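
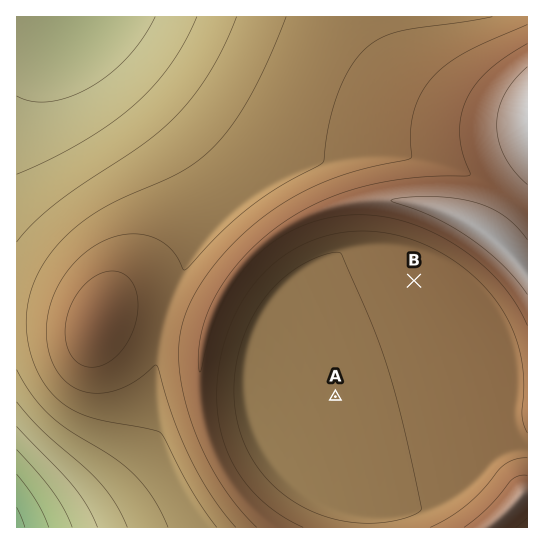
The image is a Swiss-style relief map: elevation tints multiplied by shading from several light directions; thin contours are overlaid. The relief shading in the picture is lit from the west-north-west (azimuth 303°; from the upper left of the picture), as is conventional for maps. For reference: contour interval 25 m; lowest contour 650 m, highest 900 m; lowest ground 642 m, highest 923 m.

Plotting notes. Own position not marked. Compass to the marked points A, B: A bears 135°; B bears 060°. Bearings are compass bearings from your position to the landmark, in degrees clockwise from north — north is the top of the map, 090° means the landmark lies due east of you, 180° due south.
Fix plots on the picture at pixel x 291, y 352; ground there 815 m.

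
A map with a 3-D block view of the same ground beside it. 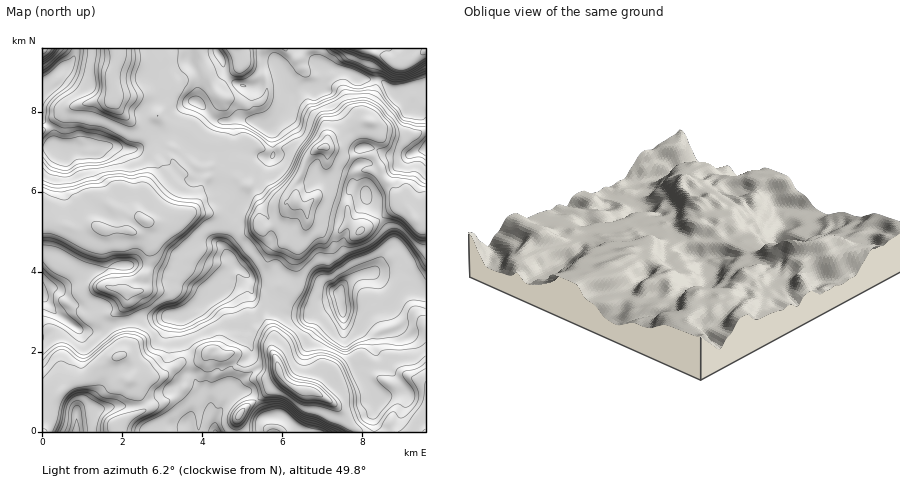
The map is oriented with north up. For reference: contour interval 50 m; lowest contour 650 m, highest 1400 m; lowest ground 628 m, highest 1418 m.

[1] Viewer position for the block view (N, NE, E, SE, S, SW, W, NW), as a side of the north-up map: SW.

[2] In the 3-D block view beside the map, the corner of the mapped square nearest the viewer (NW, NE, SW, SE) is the SW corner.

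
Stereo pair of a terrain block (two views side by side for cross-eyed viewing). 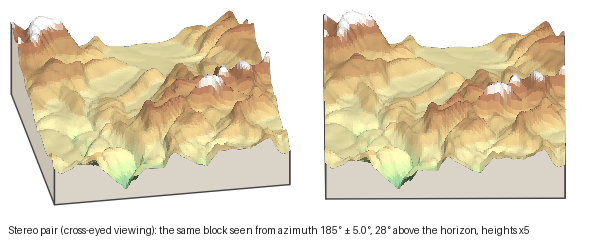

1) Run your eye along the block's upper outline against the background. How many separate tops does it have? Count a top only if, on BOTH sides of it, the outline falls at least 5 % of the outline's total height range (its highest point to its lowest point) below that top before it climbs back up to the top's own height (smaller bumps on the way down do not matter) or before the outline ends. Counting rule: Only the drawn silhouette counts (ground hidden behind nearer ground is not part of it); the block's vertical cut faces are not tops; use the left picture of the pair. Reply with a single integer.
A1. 4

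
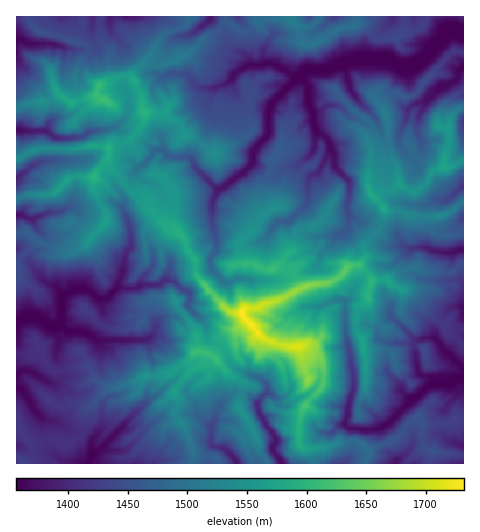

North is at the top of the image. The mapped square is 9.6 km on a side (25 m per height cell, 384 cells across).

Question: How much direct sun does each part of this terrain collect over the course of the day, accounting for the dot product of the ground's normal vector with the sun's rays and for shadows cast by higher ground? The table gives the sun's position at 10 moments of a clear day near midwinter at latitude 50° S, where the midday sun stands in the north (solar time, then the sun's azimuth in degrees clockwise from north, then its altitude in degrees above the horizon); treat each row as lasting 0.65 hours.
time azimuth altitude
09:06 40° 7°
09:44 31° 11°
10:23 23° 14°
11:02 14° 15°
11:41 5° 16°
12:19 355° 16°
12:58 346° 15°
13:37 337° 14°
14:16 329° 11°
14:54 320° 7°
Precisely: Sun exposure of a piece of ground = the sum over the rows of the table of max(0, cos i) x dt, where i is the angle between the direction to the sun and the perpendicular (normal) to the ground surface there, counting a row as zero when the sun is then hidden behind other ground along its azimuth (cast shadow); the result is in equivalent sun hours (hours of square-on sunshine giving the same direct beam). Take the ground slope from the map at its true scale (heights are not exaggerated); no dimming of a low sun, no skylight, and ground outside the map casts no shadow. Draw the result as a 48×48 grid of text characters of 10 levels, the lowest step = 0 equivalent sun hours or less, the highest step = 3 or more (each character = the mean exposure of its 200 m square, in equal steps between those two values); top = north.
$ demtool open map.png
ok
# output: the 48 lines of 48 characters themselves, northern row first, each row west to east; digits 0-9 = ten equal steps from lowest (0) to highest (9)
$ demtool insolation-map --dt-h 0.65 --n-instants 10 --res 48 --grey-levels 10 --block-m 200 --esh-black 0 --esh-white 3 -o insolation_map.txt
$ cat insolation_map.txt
355566555468886644314757544234683697554355553111
215665555655666762159633522222335742113565422444
310014665674567546884333221344565200003332112466
698764345566566567743342122211010000110003434687
448987767667774564343433211000000023333320246831
643767678899942200134432577731001345766654469543
775466579975676466323325876554458984799987693125
666477665444365876532366454325634786477699841258
788538864765456676666766443157544348335645514996
632201231144457654555555543475543334923652249999
001002410102433447765455555566644565483455678882
001055200003431124776555554455453335756345675654
644300026797523235567766532555654122366446642145
999998999965332332137776204855556323446555554645
952122100343343400014544337644335434445565455646
100122236544317698512222344433483545455566556556
025679998344477764520110286456624753565556566210
454575233425653456772004876565567693355556772001
999850123242566445555268776776556775546533731223
411101222311255544443787666776557744524521002259
000002333662235554445445656543367534321567667992
412577655553123566555676554102886454323112344412
895443466334242356666445653488654224565322112235
247445563122332223655456523777543456664332211332
233555531211332202567555567667765689765443010000
623433101222542302373777787764565899876766897547
431100001333332323345465557756545568753258767876
442100001334514112467310001134579872148985323342
356322222323110261029835655567998611244268765444
224543552147899998123997999997200001453102333432
122345776565553335331599999620000132533212233222
221344446555442113632148631112456632313333223355
454344214644443245674411375346666643323541532445
577554221344212435575343136677787643573453122244
556757874211124533555422224899996342354212235235
644456676668897664677532201024334442256676366413
444554357665676778413532110000234553244244335642
212465446666779885432252000011332443243235423444
563234456667765423224214410122253443344501531233
337644433564322144231111252122313343333431325555
633665455223411444212114301313131011424343159866
643355553331005423323246523754742212412323784457
563223432221143133432231560045313442441227965566
556544332221433534552454273354311312001167445554
456565432326644312434424446113453288546894344323
245445433264343232353101334124458976799743346542
644433333544533233357720224332132211344211434678
554553335444222345433462123610001002332224223211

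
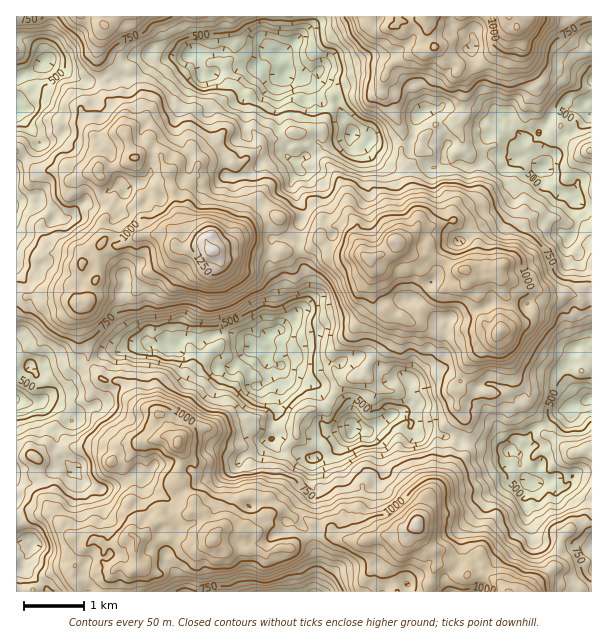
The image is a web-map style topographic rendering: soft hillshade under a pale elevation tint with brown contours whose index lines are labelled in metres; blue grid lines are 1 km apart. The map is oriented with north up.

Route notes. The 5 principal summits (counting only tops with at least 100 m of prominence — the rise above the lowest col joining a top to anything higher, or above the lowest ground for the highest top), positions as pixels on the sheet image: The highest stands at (213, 251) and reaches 1377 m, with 1125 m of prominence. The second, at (417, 522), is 1289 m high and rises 593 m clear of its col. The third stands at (395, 240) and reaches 1242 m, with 409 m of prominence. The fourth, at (500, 332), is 1193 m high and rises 154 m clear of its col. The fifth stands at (213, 540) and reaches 1177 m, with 217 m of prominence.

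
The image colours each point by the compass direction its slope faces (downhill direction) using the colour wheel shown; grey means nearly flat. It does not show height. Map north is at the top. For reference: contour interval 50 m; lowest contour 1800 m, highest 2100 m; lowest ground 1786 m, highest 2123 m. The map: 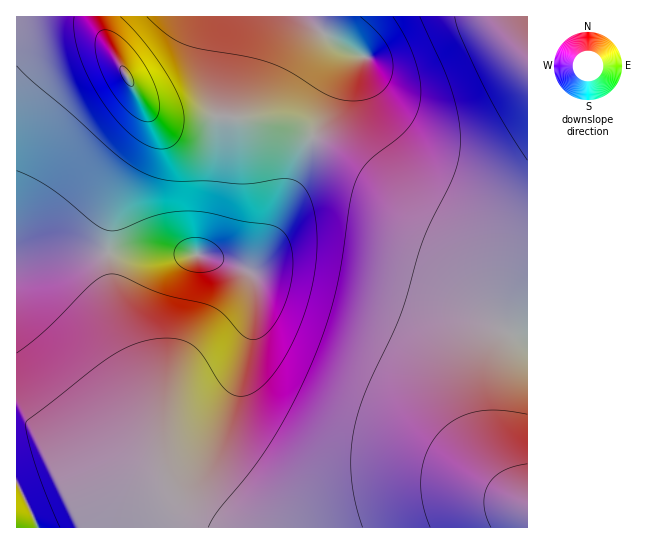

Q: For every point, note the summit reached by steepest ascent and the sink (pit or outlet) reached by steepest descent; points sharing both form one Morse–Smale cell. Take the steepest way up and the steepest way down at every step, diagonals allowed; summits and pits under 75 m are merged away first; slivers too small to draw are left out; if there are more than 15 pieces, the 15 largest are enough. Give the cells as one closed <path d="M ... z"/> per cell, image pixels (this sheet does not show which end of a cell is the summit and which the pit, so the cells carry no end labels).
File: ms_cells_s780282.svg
<path d="M125 252l-68 1-39 4-2 2 1 269 511-1-1-184-34-18-40-16-55-17-48-12-56-9-44 1-25-11-24-6z"/><path d="M305 16l-288 0-1 242 74-6 93 1 28 4 31 11 7 0 4-3 12-16 12-24 27-71 23-45 16-39 10-13 6-2-26-14z"/><path d="M527 16l-221 0 27 25 26 14-11 7-13 24-8 23-23 45-23 61-16 34-12 16-10 4 7 3 56 0 77 16 80 25 64 30z"/>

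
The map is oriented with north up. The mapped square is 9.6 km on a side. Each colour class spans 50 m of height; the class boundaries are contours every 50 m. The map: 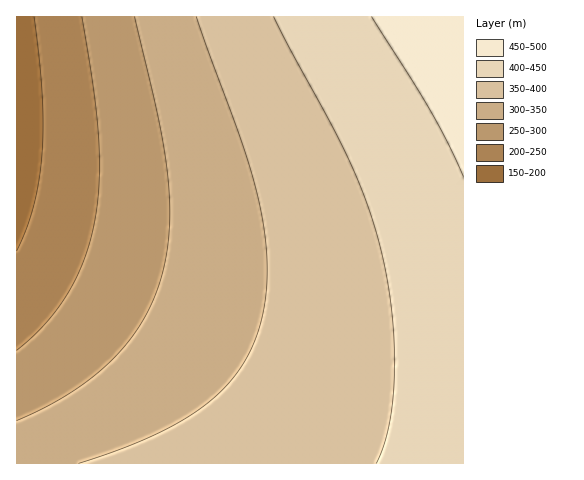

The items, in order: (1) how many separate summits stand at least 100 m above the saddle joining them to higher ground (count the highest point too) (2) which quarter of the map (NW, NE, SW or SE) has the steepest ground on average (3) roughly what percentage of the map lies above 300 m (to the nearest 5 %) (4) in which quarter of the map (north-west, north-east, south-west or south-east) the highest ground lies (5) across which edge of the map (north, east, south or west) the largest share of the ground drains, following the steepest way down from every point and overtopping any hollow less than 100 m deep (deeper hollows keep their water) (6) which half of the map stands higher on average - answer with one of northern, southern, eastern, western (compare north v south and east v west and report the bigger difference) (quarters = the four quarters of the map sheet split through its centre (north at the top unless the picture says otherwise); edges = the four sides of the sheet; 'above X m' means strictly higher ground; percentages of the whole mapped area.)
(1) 1 summit rises at least 100 m above its surroundings.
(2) The north-west quarter is the steepest part of the map.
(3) About 75 % of the map lies above 300 m.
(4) Look to the north-east quarter for the highest ground.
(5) Most of the ground drains across the western edge.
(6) On average the eastern half of the map is the higher ground.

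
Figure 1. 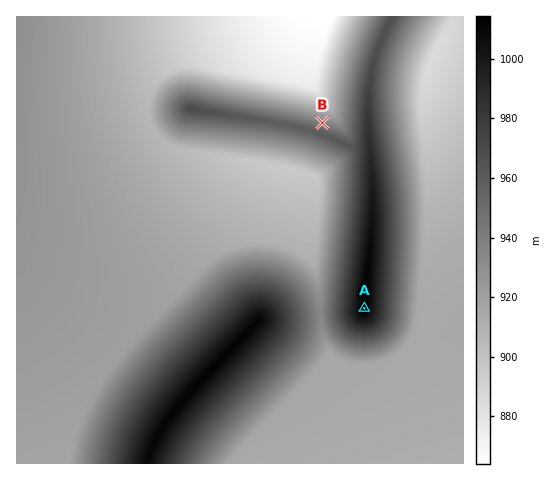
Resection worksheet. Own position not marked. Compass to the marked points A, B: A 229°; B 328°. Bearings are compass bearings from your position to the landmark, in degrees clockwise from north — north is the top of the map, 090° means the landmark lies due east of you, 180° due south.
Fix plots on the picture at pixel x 412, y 267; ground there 929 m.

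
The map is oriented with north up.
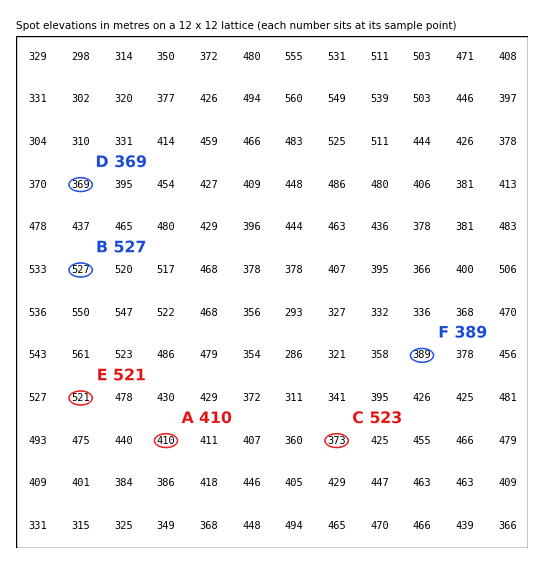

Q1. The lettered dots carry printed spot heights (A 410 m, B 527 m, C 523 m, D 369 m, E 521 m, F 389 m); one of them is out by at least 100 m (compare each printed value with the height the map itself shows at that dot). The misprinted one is C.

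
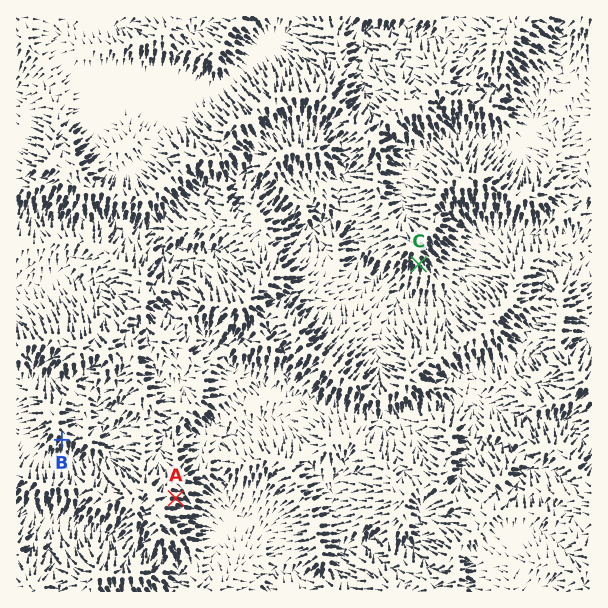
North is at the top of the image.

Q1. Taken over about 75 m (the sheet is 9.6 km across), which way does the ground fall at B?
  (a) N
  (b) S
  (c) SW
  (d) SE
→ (b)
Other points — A E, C S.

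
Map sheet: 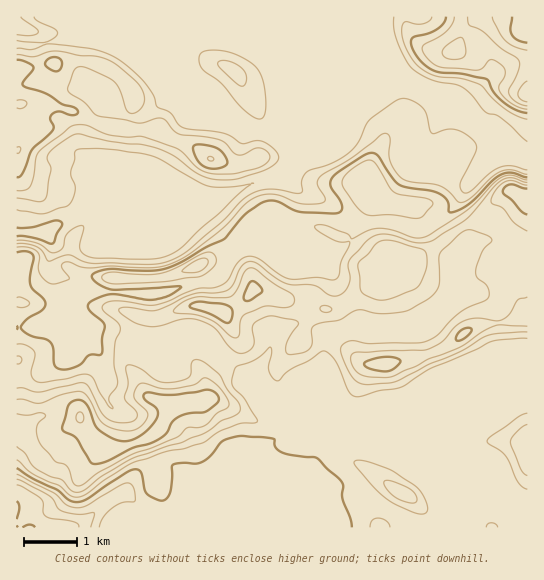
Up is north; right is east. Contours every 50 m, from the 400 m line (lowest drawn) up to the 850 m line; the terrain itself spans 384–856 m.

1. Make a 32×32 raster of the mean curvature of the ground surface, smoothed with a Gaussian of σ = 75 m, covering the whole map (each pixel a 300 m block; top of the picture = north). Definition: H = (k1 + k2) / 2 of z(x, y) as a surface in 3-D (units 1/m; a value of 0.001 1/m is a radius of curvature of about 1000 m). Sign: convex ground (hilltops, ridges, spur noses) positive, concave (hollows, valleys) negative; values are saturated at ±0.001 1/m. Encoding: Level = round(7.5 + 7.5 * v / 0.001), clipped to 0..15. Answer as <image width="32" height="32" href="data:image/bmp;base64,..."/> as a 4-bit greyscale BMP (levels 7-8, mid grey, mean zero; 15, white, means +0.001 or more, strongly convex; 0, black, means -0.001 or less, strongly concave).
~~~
<image width="32" height="32" href="data:image/bmp;base64,Qk12AgAAAAAAAHYAAAAoAAAAIAAAACAAAAABAAQAAAAAAAACAAATCwAAEwsAABAAAAAAAAAAAAAAABEREQAiIiIAMzMzAERERABVVVUAZmZmAHd3dwCIiIgAmZmZAKqqqgC7u7sAzMzMAN3d3QDu7u4A////AJdSK7ZmZ3eIh3d4xkd3e4dUWmCGeXd4eId3hzXLV3Z2FW/EFcl3d4h3d3WP5Hd3aI252UJ3Z3eId3d6yDd3d0uahp3nMld2Z4h4qFV3d2VbeYaqvvuXRGZ4eWd3d4mqq2h81kOaa3ebh6h3d3d3ZWrJfOEkjcy9hYd3dmd3d3dmlqqifemr5UaHdnhEVnd3d3NGk3tSOYVHlmVru3I2d3fXVIW3VnpWhaljn///kjd3qXdnlWZ2O8V9tpZEVs+DQ2RnVGiWIU1UV3NVVWU7/Mq4Z4z/z//8dXeelXd2ZWd6uXlUEABsh9vrp4mpiHdmeKVXj//+QAT8ZZZJqKh3h4j2nmZTNf+T5iVTjJe6V3iI+RgjRVMItUV3ZVfN25ZndQA8h3d3VIyHaKyVZQCcd3iIVZh3d3Y417uoVmaZNtloe5lZd3d2Uq7FM2qqvdJPrchoZ3d3VFMAJZvLqFVlBv22h3ZmZVv96lZ3r9Q1iWFA1DRUREev5592ZCamdomXZqykatveqYY1R3dWmYeJhmd3iqqGmiREand3Z5mYZ1dEy6pnbGVnZrl3eHZpmHZkf2VVd39Wdkm4Z3eJZmMiNs7ntmrVR2itt2d3d3ZHuLdIh+rKRZdqylV3d3d0fu2lVUVERGd6hlV3d3d3dNuqdZ3WaId3d3d3d3d3d2eTKIiZ"/>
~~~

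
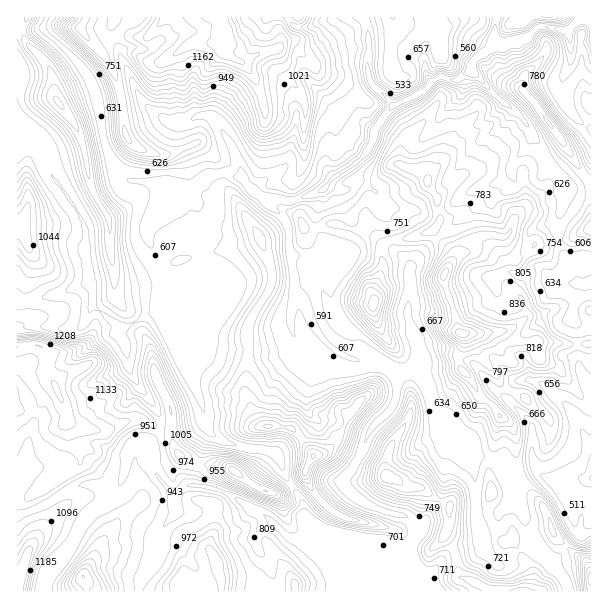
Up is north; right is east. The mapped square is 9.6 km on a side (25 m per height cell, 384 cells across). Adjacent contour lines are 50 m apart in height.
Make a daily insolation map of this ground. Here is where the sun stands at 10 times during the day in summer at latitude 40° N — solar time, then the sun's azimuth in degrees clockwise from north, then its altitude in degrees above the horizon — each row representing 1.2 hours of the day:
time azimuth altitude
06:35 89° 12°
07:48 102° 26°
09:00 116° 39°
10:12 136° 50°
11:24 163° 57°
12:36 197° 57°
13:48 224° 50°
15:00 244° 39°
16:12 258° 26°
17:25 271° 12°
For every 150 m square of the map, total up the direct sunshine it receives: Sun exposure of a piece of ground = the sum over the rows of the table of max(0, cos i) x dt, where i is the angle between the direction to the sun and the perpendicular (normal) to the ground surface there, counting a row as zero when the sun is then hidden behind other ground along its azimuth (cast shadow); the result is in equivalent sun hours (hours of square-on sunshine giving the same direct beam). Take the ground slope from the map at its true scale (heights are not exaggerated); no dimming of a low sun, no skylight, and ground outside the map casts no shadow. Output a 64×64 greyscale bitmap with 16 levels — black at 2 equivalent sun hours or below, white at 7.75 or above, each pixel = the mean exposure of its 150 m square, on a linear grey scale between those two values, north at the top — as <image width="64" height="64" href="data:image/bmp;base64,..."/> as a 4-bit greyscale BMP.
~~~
<image width="64" height="64" href="data:image/bmp;base64,Qk12CAAAAAAAAHYAAAAoAAAAQAAAAEAAAAABAAQAAAAAAAAIAAATCwAAEwsAABAAAAAAAAAAAAAAABEREQAiIiIAMzMzAERERABVVVUAZmZmAHd3dwCIiIgAmZmZAKqqqgC7u7sAzMzMAN3d3QDu7u4A////AMmqm97bm7upvd3N3Mzcu8vMzMzMzdzMze7up1R3VXmc2Zllnaibu6hpzM3bzMurp5q8zMzczMzbzZUQAjUyeqrKiXRGmr3cuoiqzdqrqruHmszM3d3MztuYNHeZhle8p5y6h0SM3d3KqpzduKqauXmrvM3d3czO7cqHrN23jMuki93KhovN3cu6q8yImqu4iavM3d3MzMzu2ru97avO6wCIve24m8zM28y6mZqqqpibzM3d3d3clq7ru7vevO7lAJic3cqazd3du7l3rN3Heu3M3d7u7tqojNu7uqut3XV2qZvd26ms3d3Jqqiaqcq92s3dzMqFR7qay7rLqavKZ5vJis3tuZve7dqrzMy5i9673dxxACac3czKusyZvMh5q+/arN7sqr3ty87tynrd3cu8sxJHze7u7Mqp3bu8pXmrzf7Kvd3bvMy7qpY2vLvLeKpEV7ze7v/WaZfNzMpFiqvLzu66vezLup6mab28xyJXt0aKzN7+22Imh5q8x0i8qdzL3v7u3Myo3d7u3NsxADnZmpeK3rllZUepmsy2m8vL3MzM7+7du4ze/+3MlCIzR8u8p2eXVWR3irqc3are7u3d3d3d7ty7vd7tiFAAE0ZozcyXQ2l1Z5q8yq3dq+7t7d3e7u7c3bq7zIYwAAAlibqHrLhUbMp5u8zL3u673u3d3d7v7d7t28zJUkImrN3dy0NsyGRIzLq8zMve7rq+7c3t3v/u/u7u7cuWV7ze3c3sc4rKdSOt3LzMzN/uqc3dze3Mzty6rO/svJeImruqqXdWecyXMUzLq8zdzvuazczd7e3cuamYioa8mIiZuXM0JErN3bqEObmrzN7clqzaq93M7e27rLhoR8qImKq7lmZDVXh63LdGmKvd3udIzZed3c3e26vKvINrx3eZu8uZh2ZVQiWcyWVorN3ehqvJic3czu7Lupt2daymd5mau6qJmZhiIASZdGq87ep810Wc7szd3bzuyIQ3rYd4mYirupiqu6hjEDeInNzu2L27rO3tvd3Mqt7ttliKd4mZmKu6qqu8y7qGatzMzMt63O7u7trN7c3aVap1Zndompqqq7qru8zMy8ze7bvLyc3N7M3sm9z+7cu0A1Z2dnmqu7u8zMzMzcze7u7bu9u//u7N7cve7lhyAAVkaJmGiru8zN3LvMzMzu7u3YmrvM7v/u7u3Mu7AAAAAFqqzJerzMzLvcvMvMvu7e3XeavMzd3e7ad1RnapmazJm83HeczczLqbzMu8vO3e3diJuriFIzNb2Xmau6vN3dya3v2rzd3MyondvLu93M3ex3mpirhFZ2WbrNzNqqu8zL3uy83M3czLqK28urzL3M7JmYmryamKuqZpzKndypq7vO28zczd3My5jMu7zKupm7mZiay6u7u8qZaLp+7u7anL3czdzN3dzMua2qzLqoiYaJiKzZmqu8qIq7u67v/u3Lzdu8zN3d3d3bvLmsuqhlSGeIq+uqq6lpy8zN3v/9y7vNy7zN3d3d3d3cqay6uXRImJl3q83e69u97dze/8qqur26q7vN3d3d7uyZq7vLp4qIqZdZ3u7u7d/t3N7sqqq6vaqqu7zN3d7u65q93MzLu6vMyXjO7u7d793u7tqrq7qsqrq7u7vMzd7bqN7c3d3L3/7sl6zN/+u8ze/+y7y8qqyruru7u8zd3bqXvt7/7rmIrO6naM3N23iaru3MzLuqvKvLq7u7zN3bd2fMzu3MuYh2a9uXZUjMyZp4u8uqmbvLq8zLq7vMzMZEeqmHicy7vLmKvLmHea3duoeJy6iKvMZqzM3bq8zLdEaVaaiJq7u8zc2pq6iqi8rLqZioiJu9hWi8zM28zMhEmqpjWJmarN7u7cypvJRHi7y6uId4q8x3iqzMu8rMtmrf/+2miqmtzd78rdy6u3d5zMzYZom8y4mrvN3d7KqGvtzd7st6287u7dzM7u3Ku5m93tdnq8zKmrze7u7u3M3e/szuzMVbrf/+vNy93dy8zL3umYnMzMmZvN3d7///7N7/7N293HR4vJirzaq83aq73uxrq9zcyHic3tzf/+y83v/u3d3dtUdndmmryqu8yave6Yy83NzGZ53IZnre2qze/+3czd3HVYq7mJrMq7u6nN6mjL3d3aVVq4eIhmiJvN3u7czM3dpFic25m7zaqpmc2laM3u7dhFWampiHZnrNzO7tvMzN2nNHjNuqzL2ol8zENp3u7epkVaqqm9y5nN3L3dyszM3exiRozKqc2HdKzFRovu7ux1VWu6rO7t7O7dzbu7vNzd7rQBN8t4nKU5zIRWi83d2HVmfKrO7u3t7t3MvN2r3d3beHIBjJSHM5zaRmeKuqqoZWecms7/7d3u7dy87Zzu7aNq2nI3VCAZ3bRXiHm6mpdViLyL3//97e/u683aru7sdq3uxxAAAIuXd5mYiby7hUaJ2Zvv//3e7u7Kztze3MtnrMu6ushIqFWc3LeqzdtTWJzIvN7//d7u7s7u3ty7u3ecy6rdyoVGRBfd2JrdxSSJzarKia3+/u7Kzv7Nyaq8l5zNzM29tiEiJLy3itsxOKvbvcvKmc7u3dp3nM25q7yYnN3tzLzcqGMkmpV4sxOLzbu93d7cmbzNqZdpmZmavJms3e7dzd67y4VjM4q3aKvNzLuXje7t3NyYqYhVZ4mrmqze3t3e7rneyCRWN7uHVGzdu7qJ7t3u2pqrdr3Mupmrvdzd3LzdpozdzNya"/>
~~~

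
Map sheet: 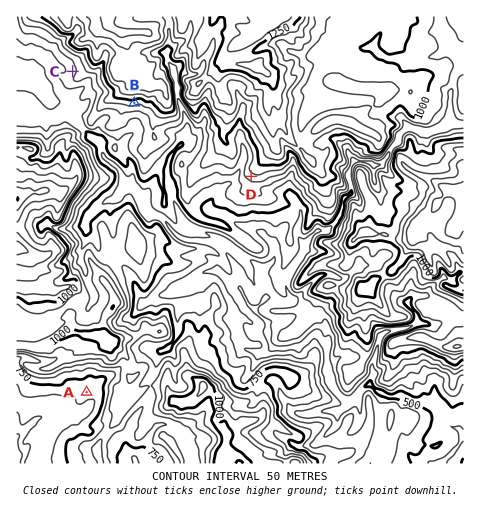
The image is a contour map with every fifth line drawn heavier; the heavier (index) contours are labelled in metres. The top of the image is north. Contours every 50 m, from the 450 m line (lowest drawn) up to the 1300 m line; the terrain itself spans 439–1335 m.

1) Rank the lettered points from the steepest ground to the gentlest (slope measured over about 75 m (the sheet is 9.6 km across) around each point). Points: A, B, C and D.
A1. B D C A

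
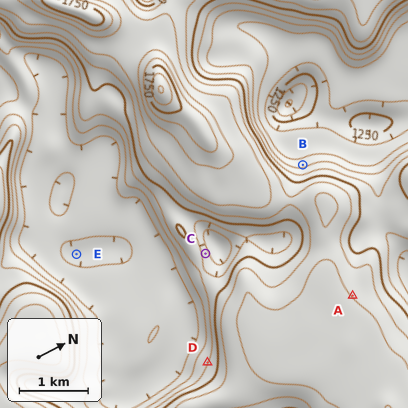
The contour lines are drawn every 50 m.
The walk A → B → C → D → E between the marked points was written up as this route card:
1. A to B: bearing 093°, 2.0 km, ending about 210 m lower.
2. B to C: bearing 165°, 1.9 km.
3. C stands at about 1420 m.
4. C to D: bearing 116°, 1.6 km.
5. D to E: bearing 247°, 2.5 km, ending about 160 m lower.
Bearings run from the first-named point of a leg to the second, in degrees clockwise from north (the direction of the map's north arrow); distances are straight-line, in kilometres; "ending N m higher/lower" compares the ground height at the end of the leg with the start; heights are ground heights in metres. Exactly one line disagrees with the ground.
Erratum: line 1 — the bearing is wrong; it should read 276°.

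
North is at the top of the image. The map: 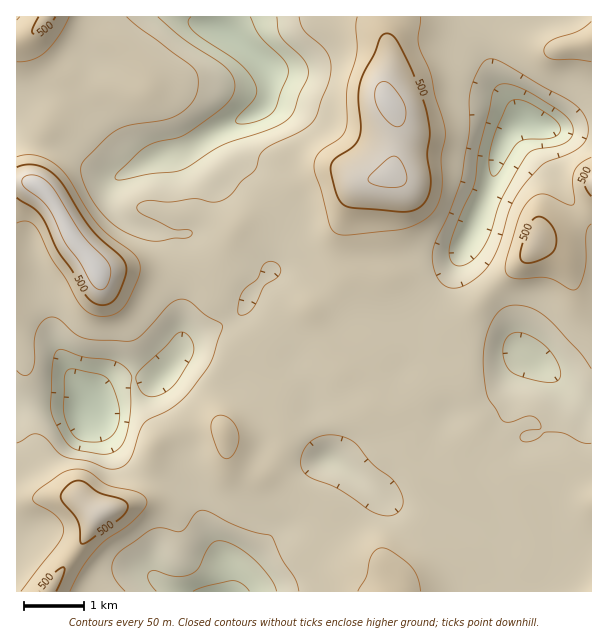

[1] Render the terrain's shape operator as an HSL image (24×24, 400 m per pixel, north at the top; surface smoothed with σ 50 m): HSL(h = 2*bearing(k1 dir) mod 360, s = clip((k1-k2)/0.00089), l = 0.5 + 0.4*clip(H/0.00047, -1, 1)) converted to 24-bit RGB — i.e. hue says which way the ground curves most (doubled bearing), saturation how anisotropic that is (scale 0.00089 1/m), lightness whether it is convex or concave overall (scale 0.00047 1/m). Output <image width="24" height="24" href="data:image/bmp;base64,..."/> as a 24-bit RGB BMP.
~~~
<image width="24" height="24" href="data:image/bmp;base64,Qk32BgAAAAAAADYAAAAoAAAAGAAAABgAAAABABgAAAAAAMAGAAATCwAAEwsAAAAAAAAAAAAAM4Vv/8zRF6yqQ5Jbd6hBaSImvBsjY7LAO5HSUUWFbnFSd8dfc5OAZoKTfJtdrptOrLmLb1SVd2+DfYB8gHt6f4F3cX1uSHljRYNwXa83/7/JFmYkemZAPlRwsreJs7h/SiVPekZCZMehh7KZdYiIZoqNdYGknsqsoVeFjFWAgnyDfn2CfXyBhH9+e3+Bb4F/YHhSREwv8lAY/YaYJ5dFN3J7Y69ut1eAcSm6gdnUZ6iZdIVqiIl6aoh1T6hoqmtQjlRkgnh6gHx8gHx8f3p/goZ+eniCiG1uvFbSYSfYgfDBz9r84sz/O0j9XYm0j1SldKGriohzdId1dI6Ke42Hf6OcYZWecU9WmoFmhH54gn97fH6CfH6Df4d/dHGCiF6nOquhSoze3O/kJcbFiBQVuhwfhFhwgGGGqH1fYZqRfJ+IYqeOb77JqU+6iilGiYxmf5d6f4WFgIWDe3mDgImHg3yEeHyDW5R9Z4h6DPE1LepowQ/H7ArB05R9ZoKGY0qEzrN9Sa2Qnm2eubJkQ0YXVyYbdLFufZSPfI5/fXuChIF9eYeCdoqHgHqLg32LeoqSgqV+qPOSDRYmOx4ajyJi5NSxrWi1SzuSz+a5XWS8XWSMpXWGr1PQXJvAcpyBd4d4gId7b4uLkHyPfIx6hnKBc4NtdZZ/ZXyOrr5E5ectIxg9NylKN7gca917zWrKWG2zptl6mjp5hXF8iIZ3dmyAgnmQhoSOf4OMin9+gnZsdIJmfpp2ZnWcjZunbYWlj1x8vMx2p81nRRRTKyJJffdfH4kaLE1w0H55mn1TgmpphIV8inmEfXCEgIl4d4l0eYR9h3mEi3mOgJCRZrpsRJeqcqCvly53pDtGwNOXvBdyeRpaR5VuYtohj59FE2BKqZ85wYN1foSCg4h8fHF8hHmEg4yCf36Gg3l4dX95g4J9jIt9scttO2FkWCwmbioqh7NrwsRrdw2EkZfCeYq4gri0rY6GOGZzL2dHosFok4GQinmCg3F8doxweod9gn1/g32Ce3yCgn6Ai4N406ttQCpJazlcZ7KKd7F1qHJ6TjiqryFi+tMVEMZEomqrdTymUbaxaK5lWod9lHWFlXCbg6OIb3x5gH9ygIJ0eIF6eICGnG+cw4VwbjqaW5GxaqSekbFsX2eDZyx3tByb6vXWVb7GMWmBf2Oib56jl5CCWX+CaZCEc5SFmml0knODeXuHhYt6cYx7YrCgTVTH3Hu+sjtmVnQ4doFJgM9vTDuFZgdeZvB31PfWvKrsIRXTaWecfXeQj357j3p6XHN1gItognByk5JviYtrh5VzhZZ3S9c+Ej1jwjjF/4Xb1ZHYXde9db+PMhFJzRjfzP/XfPPMoRuJlx5vkGJbg2d+nXh+jYB4bnaMcoWLmk+NrZFZfohkkY5XepdE3tZLAzAwMDRnq12W99zUhLq9omWVOwg8mP+awv/HUhJSdQw6ppRScpCkZ4+ZdIuYpoOXeHSKb29+ZDmC3IhigGdCjGpAustDc9VJGnCAAyMyapyb9fHSpoCxshV7ktXxzP/avTE7Kg04WX7BqZrFdW+3rXanY3t7lnx0knOLgmaJSSxv1aiaoJXMjJvO0+HVerXJv1y9AC8+S6iq3eaGqSd8twCO0/jz7m5pggA3a0g/I3YdQIYmf11FrVO1woS6bHGOj3FyYVOQQzXRs9zPo4m4r46uutCasUm6ynRtATtpH2Z60LB7XirDaMv/sZQAgDIOnVdup3iTjGlocnEzRncbDHIbPcucqYbjtpTfd2TBJ8istk+RykBJtJhg0rxjn0lzxadjGV6JAW9zcvCwnA7lyV8KkKlsp4KMdXiJnnKOr2Wsm3ezm4+8cbVEDFsBBTMAZnci1SxVp2NMQSVI0pJItcBstNSWXnG1u1O0zlyADWJKMxwAMyIAg/gAZ4Vjl41pjHGGgXWRg3mfko+jgH6iro24vJrKOabMDlZwWpaQtYGEOCaOz8KmsdaostOaZTZ7nE5gw21dUAlChx2Hh/PZa8+hbZVEWJpod5KSbm+KiW52jqCIeXmZkKW3rtDdaV3YPhJmaGkvoZk5MXOMus6S3cqWr7V5bjGToWOGxTCMZBrWis7derVGenJDzZSBKKFDUXluiGp6d6WNfqCVgdHEfdbSqTNaTAAdcRg9a61NT75YP3txX6k55uyKnXJQbztwiHGCklWma465YGzP17j0ooDt+Zvf8qiUHnOBcaGWe7CWasGbrIUdMBsELA4IPjWWZHm8n5q/hqqsUGKYa7+c1tOEtUpnV2GLbW6Gd4KPb4+FTI5dSo81TjWd"/>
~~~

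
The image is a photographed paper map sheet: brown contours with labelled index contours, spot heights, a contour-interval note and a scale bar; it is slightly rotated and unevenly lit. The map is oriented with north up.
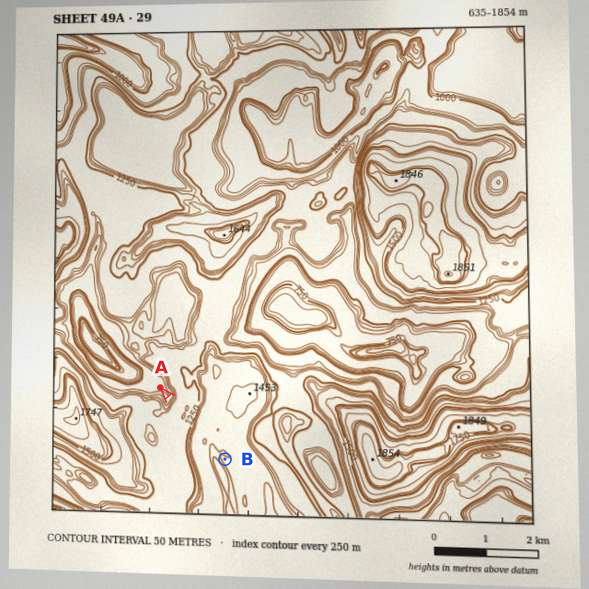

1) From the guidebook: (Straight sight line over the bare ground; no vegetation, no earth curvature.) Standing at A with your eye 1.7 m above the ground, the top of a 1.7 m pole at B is hidden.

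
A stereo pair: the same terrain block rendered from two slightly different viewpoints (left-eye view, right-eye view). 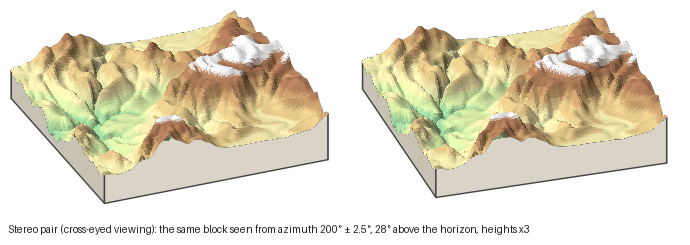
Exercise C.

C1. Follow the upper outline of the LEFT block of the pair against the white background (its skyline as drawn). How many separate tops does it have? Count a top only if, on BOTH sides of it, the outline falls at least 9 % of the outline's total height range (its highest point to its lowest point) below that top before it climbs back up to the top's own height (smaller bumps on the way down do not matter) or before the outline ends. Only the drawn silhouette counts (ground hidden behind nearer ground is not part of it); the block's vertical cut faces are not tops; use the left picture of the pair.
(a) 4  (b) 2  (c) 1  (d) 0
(b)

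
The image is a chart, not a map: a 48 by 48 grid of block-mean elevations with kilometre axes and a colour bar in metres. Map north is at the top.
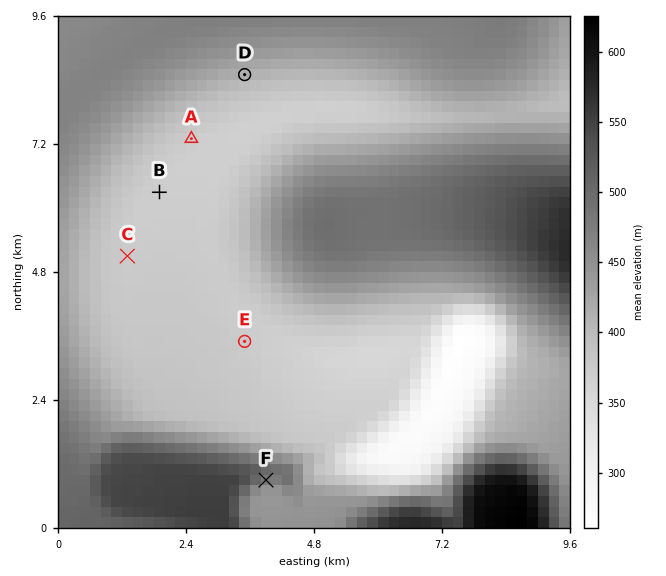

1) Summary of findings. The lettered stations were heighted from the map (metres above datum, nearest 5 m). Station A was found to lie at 375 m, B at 370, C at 375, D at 415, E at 375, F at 480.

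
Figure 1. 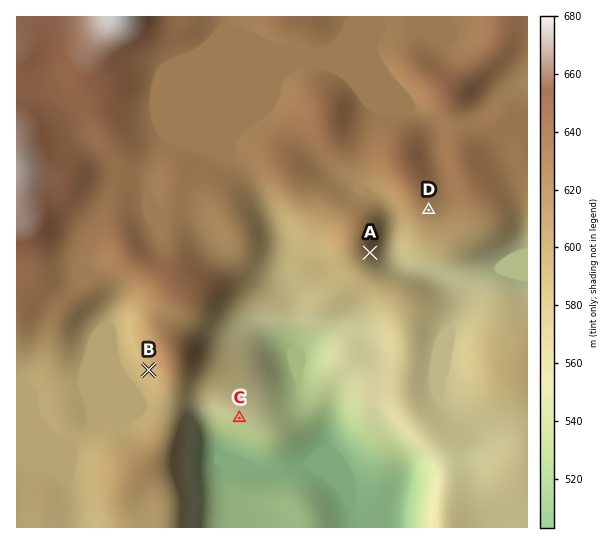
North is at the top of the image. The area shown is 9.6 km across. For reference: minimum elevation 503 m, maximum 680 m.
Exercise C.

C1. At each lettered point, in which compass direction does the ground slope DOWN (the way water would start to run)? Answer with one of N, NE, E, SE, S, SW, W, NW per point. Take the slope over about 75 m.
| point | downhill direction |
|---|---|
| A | SE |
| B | SW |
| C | S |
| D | S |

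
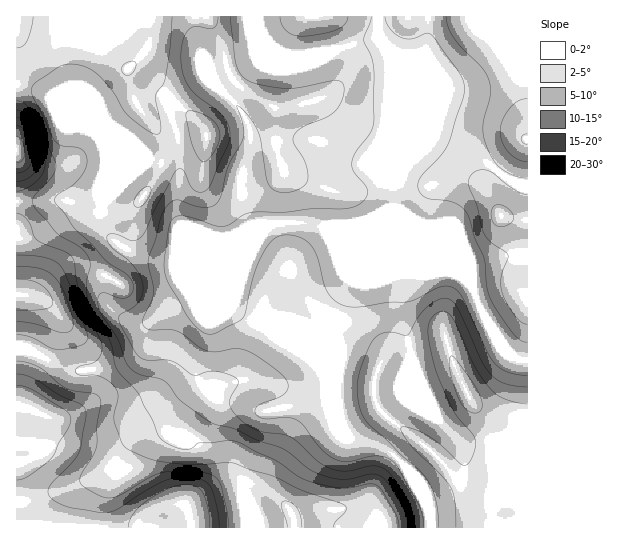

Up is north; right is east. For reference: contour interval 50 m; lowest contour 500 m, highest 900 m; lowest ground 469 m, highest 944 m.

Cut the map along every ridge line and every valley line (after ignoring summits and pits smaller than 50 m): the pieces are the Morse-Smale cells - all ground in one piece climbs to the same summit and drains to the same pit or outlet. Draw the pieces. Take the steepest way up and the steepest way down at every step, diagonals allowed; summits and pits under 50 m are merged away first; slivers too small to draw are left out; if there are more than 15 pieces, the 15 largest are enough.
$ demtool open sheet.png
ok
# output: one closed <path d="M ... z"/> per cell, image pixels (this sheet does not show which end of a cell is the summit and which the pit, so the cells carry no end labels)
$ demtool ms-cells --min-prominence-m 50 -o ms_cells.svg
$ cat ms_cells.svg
<path d="M257 16l-241 1 0 68 15 2 19 9 31 31 12 5 7 7 5 15-4 49-3-3-8 3-16 0-11-3-46 1-1 37 11-1 14-5 32-23 10 0 14 4 7 18 20 18-19 28-2 8 1 13 10 14 21 11 11 0 21-14 40-17 26-23-5 8-19 45-2 20-11 24-1 19-19 17-8 13-3 10-4 4-26 10-8 7-17 23-19 10-10 8-8 19 0 22 358-1-3-22-12-27-19-21-11-8-12-5-24-5-6-8-16-38-4-16-7-11-12-11-30-18-12-11 0-2 43 0 23 4 22-45 6-4 32-2 13-4 28 2 22-4-53-53-4-8-2-36 16-37 0-22-5-36-11-24-14-15-17 1-27 10-24 4-24 0-9-4-10-9-9-16z"/><path d="M451 272l-21 3-28-2-13 4-32 2-6 4-22 45-23-4-43 0 0 2 12 11 30 18 12 11 7 11 4 16 16 38 6 8 24 5 12 5 11 8 19 21 12 27 3 23 96 0 1-167-7-1-10-5-23-32-16-37-9-9z"/><path d="M230 271l-23 21-48 23-8 8-10 27-19 13-25 6-23 2-16-6-27-14-15-1 1 178 54 0 2-22 8-19 10-8 19-10 17-23 8-7 20-7 10-7 7-18 24-25 1-21 10-19 2-20z"/><path d="M527 16l-148 1 1 20 13 18 14 32 2 50-11 30 29-34 51 23 36 27 14 0z"/><path d="M427 133l-22 24-12 17 2 36 4 8 55 55 9 4 9 9 16 37 23 32 10 5 6 0 1-175-17-4-33-25z"/><path d="M83 209l-14 2-28 21-25 7 0 110 15 2 27 14 16 6 36-4 23-10 8-7 7-21 7-10-9 4-16-2-16-9-7-9-4-9 0-9 4-11 17-25-20-18-7-18z"/><path d="M26 85l-10 1 0 115 47-1 11 3 16 0 8-3 3 3 4-49-5-15-7-7-12-5-31-31z"/><path d="M378 16l-120 0-1 3 6 15 15 17 9 4 24 0 24-4 34-11 10 0 3 3-3-10z"/>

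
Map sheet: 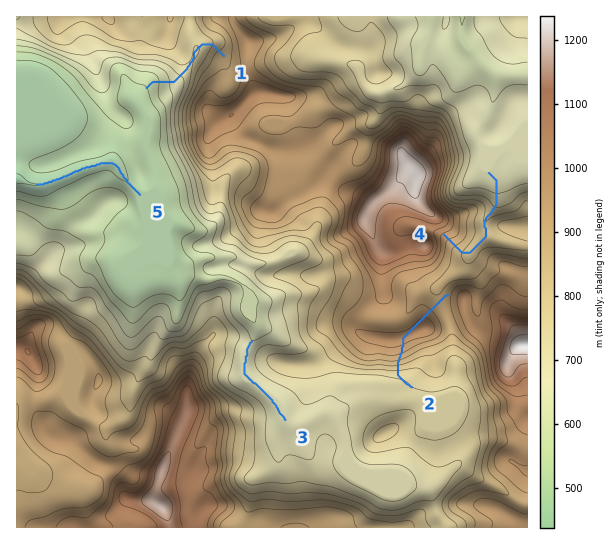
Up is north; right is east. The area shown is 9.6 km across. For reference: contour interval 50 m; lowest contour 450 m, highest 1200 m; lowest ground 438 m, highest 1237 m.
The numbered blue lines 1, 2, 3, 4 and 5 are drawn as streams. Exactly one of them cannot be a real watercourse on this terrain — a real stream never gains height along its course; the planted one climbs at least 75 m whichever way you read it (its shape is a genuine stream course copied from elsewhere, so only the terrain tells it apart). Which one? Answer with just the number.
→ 2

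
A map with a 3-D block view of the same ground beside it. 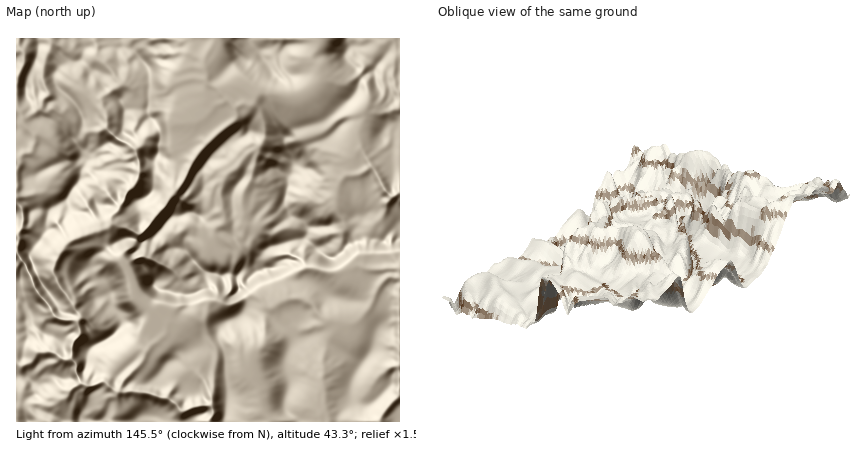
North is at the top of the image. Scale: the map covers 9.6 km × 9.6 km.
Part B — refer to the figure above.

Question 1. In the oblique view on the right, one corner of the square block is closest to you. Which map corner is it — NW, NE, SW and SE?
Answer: NE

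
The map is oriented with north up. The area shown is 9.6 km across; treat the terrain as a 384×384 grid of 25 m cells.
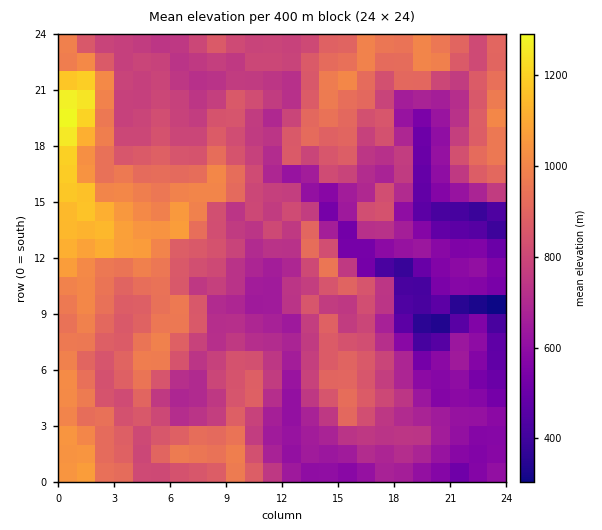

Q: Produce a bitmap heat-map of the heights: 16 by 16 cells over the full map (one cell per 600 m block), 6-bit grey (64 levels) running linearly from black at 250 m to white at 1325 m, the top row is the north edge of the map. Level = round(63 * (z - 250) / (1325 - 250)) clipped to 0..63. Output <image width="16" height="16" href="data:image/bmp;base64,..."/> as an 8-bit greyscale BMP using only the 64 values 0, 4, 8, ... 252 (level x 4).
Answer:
<image width="16" height="16" href="data:image/bmp;base64,Qk02BQAAAAAAADYEAAAoAAAAEAAAABAAAAABAAgAAAAAAAABAAATCwAAEwsAAAABAAAAAAAAAAAAAAEBAQACAgIAAwMDAAQEBAAFBQUABgYGAAcHBwAICAgACQkJAAoKCgALCwsADAwMAA0NDQAODg4ADw8PABAQEAAREREAEhISABMTEwAUFBQAFRUVABYWFgAXFxcAGBgYABkZGQAaGhoAGxsbABwcHAAdHR0AHh4eAB8fHwAgICAAISEhACIiIgAjIyMAJCQkACUlJQAmJiYAJycnACgoKAApKSkAKioqACsrKwAsLCwALS0tAC4uLgAvLy8AMDAwADExMQAyMjIAMzMzADQ0NAA1NTUANjY2ADc3NwA4ODgAOTk5ADo6OgA7OzsAPDw8AD09PQA+Pj4APz8/AEBAQABBQUEAQkJCAENDQwBEREQARUVFAEZGRgBHR0cASEhIAElJSQBKSkoAS0tLAExMTABNTU0ATk5OAE9PTwBQUFAAUVFRAFJSUgBTU1MAVFRUAFVVVQBWVlYAV1dXAFhYWABZWVkAWlpaAFtbWwBcXFwAXV1dAF5eXgBfX18AYGBgAGFhYQBiYmIAY2NjAGRkZABlZWUAZmZmAGdnZwBoaGgAaWlpAGpqagBra2sAbGxsAG1tbQBubm4Ab29vAHBwcABxcXEAcnJyAHNzcwB0dHQAdXV1AHZ2dgB3d3cAeHh4AHl5eQB6enoAe3t7AHx8fAB9fX0Afn5+AH9/fwCAgIAAgYGBAIKCggCDg4MAhISEAIWFhQCGhoYAh4eHAIiIiACJiYkAioqKAIuLiwCMjIwAjY2NAI6OjgCPj48AkJCQAJGRkQCSkpIAk5OTAJSUlACVlZUAlpaWAJeXlwCYmJgAmZmZAJqamgCbm5sAnJycAJ2dnQCenp4An5+fAKCgoAChoaEAoqKiAKOjowCkpKQApaWlAKampgCnp6cAqKioAKmpqQCqqqoAq6urAKysrACtra0Arq6uAK+vrwCwsLAAsbGxALKysgCzs7MAtLS0ALW1tQC2trYAt7e3ALi4uAC5ubkAurq6ALu7uwC8vLwAvb29AL6+vgC/v78AwMDAAMHBwQDCwsIAw8PDAMTExADFxcUAxsbGAMfHxwDIyMgAycnJAMrKygDLy8sAzMzMAM3NzQDOzs4Az8/PANDQ0ADR0dEA0tLSANPT0wDU1NQA1dXVANbW1gDX19cA2NjYANnZ2QDa2toA29vbANzc3ADd3d0A3t7eAN/f3wDg4OAA4eHhAOLi4gDj4+MA5OTkAOXl5QDm5uYA5+fnAOjo6ADp6ekA6urqAOvr6wDs7OwA7e3tAO7u7gDv7+8A8PDwAPHx8QDy8vIA8/PzAPT09AD19fUA9vb2APf39wD4+PgA+fn5APr6+gD7+/sA/Pz8AP39/QD+/v4A////ALyolISUlKR4WFRUZGBQRFC4oIyQoKCcZFhgcHB0YFBMrJyIhGx0kGxYeJh8bFxUTLCQlJBseJCAWJiYgGRMUEColJysiHSEdGCQlIBYQFg8qKCQpJx0bGRgkHxsMBhENKyolKCccGRcfHyAgCg4JBy4qKCkiIRsYGyYeEQkRFRQyMjAuJyMeHR8iERYXExEONDQvLC8kHSAhFhggEwsKCTctKykqLCYeGhYZHRcRGSA0KSQmIygjHB4iIhsZEyIoOS0fIh8jIRwkJyUhFhMgKTwvHyAeHyMdHykmIxcXHik0Lh8gHB0eHh4pKyQoJSAnKSIfHh4iICAgJCgqKSsjJQ="/>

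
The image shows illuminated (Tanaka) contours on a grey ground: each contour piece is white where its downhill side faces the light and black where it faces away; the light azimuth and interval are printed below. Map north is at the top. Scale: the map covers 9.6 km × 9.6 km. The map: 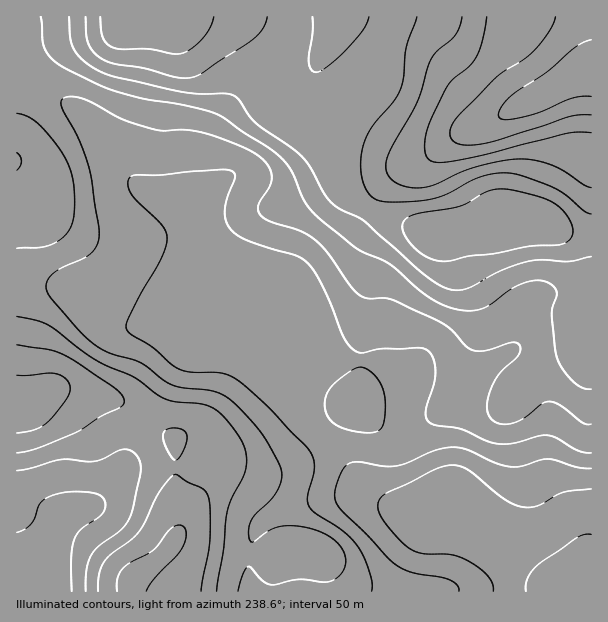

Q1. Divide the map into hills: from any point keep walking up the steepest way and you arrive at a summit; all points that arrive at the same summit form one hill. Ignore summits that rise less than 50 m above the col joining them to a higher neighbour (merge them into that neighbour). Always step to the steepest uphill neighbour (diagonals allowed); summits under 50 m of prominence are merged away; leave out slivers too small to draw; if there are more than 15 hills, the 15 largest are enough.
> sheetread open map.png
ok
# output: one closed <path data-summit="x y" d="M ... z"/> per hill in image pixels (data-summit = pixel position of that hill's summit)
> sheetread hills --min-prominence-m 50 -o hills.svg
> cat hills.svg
<path data-summit="129 17" d="M591 16l-575 1 0 63 16 4 45 25 14 14 12 21 19 26 18 16 22 8 28 28 62 146 92 93 12 18 18 17 16 8-4 1-21-7-20-2-34 6-41 15-14 13-3 6-5 22 3 34 341-1 0-292-26-4-30 1-8 10-8 32-8 12-39 26-14 6-21 0-18-3-8 16-5 17-1-13-10-27-6-6-7-4-54-4-19 23 0-79-9-21 0-3 7-7 24-17 18-18 28-44 15-17 26-11 34-26 45-20 77-42 16-3z"/><path data-summit="432 233" d="M591 73l-16 3-77 42-45 20-25 20-12 8-23 9-11 11-32 50-18 18-17 11-14 13 9 24 1 80 18-24 54 4 7 4 6 6 10 27 1 13 5-17 8-16 18 3 21 0 14-6 39-26 8-12 8-32 8-10 30-1 13 3 13-1z"/><path data-summit="132 578" d="M224 355l-15 3-28-1-23 41-22 31-8 17-2 16-10 17-23 26-21 7-10 10-20 45 0 6 6 19 201 0-1-34 5-22 3-6 14-13 41-15 34-6 20 2 21 7 4-1-16-8-18-17-12-18-34-36-65-63z"/><path data-summit="17 161" d="M24 80l-8 1 0 206 37-1 18 3 6 3 27 28 9 5 19 1 20-2 58 25 30 11 11 8 1-2-8-13-54-131-28-28-27-12-25-27-19-32-14-14z"/><path data-summit="17 404" d="M53 286l-37 2 1 304 31-1-6-24 20-45 10-10 21-7 23-26 10-17 2-16 8-17 22-31 23-41 28 1 15-4-72-30-20 2-19-1-9-5-27-28z"/>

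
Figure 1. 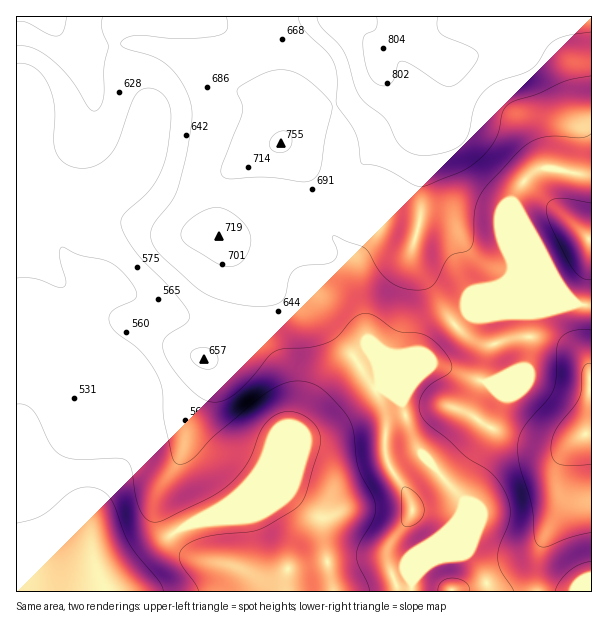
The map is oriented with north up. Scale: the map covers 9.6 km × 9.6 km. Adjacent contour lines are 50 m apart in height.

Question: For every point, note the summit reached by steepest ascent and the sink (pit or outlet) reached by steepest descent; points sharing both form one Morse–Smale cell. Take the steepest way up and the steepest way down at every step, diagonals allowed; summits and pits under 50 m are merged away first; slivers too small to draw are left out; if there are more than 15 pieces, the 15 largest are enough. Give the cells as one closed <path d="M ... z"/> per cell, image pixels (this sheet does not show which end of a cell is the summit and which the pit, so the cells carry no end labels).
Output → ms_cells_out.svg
<path d="M591 16l-476 1-1 21 14-8 67 2 15-1 12-5 21 8 30 4 14 5 16 9 19 17 10 27 6 26 0 19-2 11 1 6-7 52 0 21 2 5-33-13-17-15-10-6-90-14-14-4-25-15-30 12-5 5-30 13-17 16-5 11-2-5-30-30-5-12 0-32-3-6 1 451 471-1-2-12-18-25-29 4 11-13 13-33 1-11-46-52-8-17-8-30-23-16 19-19 28-12 29-30 15-12 19-7 71 0 16-3-8-6-16-24-18-19-22-53 12-21 15-11 9-1 34 7 10-1z"/><path d="M582 304l-93 2-19 7-15 12-29 30-28 12-19 19 23 16 8 30 8 17 46 52-1 11-13 33-10 12 28-3 18 25 3 13 103-1 0-285z"/><path d="M222 26l-12 5-15 1-67-2-14 9 2 18 10 17 20 27 4 13-16 38-12 18-10 10 4 1 27-12 13 9 26 10 90 14 10 6 17 15 31 12 0-25 7-52-1-6 2-11 0-19-6-26-10-27-19-17-16-9-14-5-30-4z"/><path d="M114 16l-98 1 0 123 3 7 0 32 6 15 29 27 2 5 5-11 13-13 12-8 22-8 14-16 14-21 14-35-4-13-20-27-10-17-2-10z"/><path d="M548 168l-9 1-8 5-14 17-5 12 24 55 16 15 21 29 18 4 1-130z"/>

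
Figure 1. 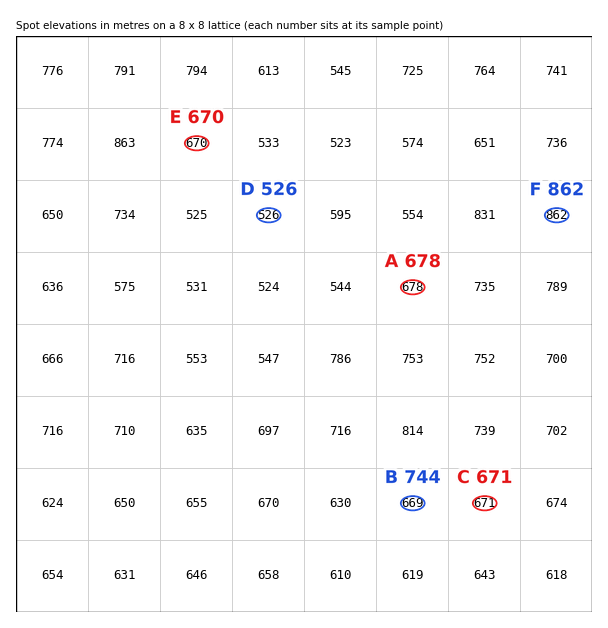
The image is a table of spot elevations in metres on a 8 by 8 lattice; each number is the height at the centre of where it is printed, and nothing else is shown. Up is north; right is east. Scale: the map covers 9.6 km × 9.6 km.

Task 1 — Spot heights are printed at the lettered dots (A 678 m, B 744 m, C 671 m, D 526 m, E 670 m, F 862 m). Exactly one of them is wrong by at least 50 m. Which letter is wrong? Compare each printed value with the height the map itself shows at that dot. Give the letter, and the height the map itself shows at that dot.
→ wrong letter B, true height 669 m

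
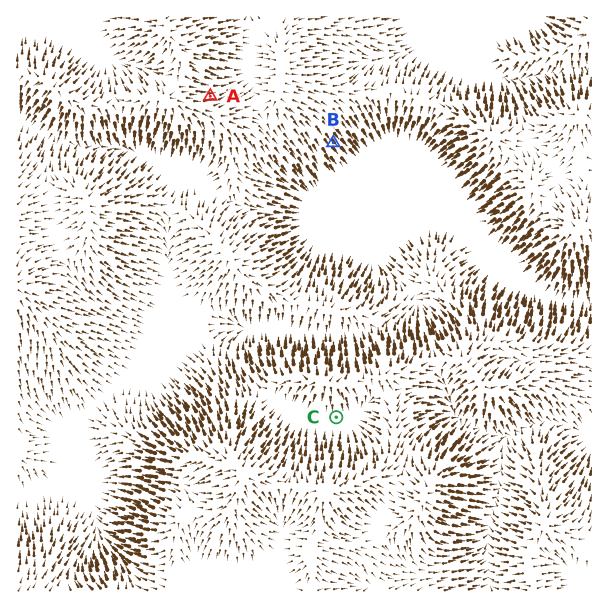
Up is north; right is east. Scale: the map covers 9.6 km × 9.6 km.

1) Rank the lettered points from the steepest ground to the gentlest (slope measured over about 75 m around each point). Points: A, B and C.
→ B A C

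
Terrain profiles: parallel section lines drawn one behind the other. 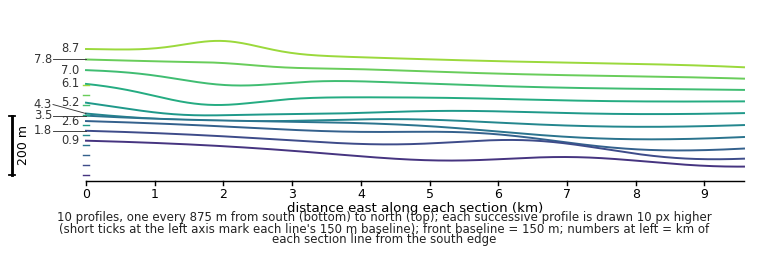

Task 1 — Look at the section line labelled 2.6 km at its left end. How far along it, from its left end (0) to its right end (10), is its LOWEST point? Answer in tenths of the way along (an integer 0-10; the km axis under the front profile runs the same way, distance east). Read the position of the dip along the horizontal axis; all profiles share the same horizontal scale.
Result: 9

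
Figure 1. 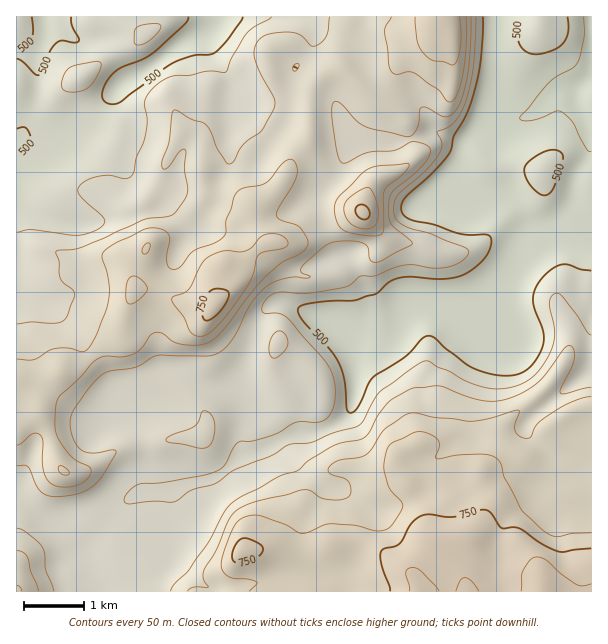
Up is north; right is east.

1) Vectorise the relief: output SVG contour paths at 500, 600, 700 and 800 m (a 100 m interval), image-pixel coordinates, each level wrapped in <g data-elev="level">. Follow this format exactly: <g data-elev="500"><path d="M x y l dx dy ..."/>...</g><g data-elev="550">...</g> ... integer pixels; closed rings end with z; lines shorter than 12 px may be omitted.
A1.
<g data-elev="500"><path d="M591 271l-10-2-14-5-6 1-12 6-10 11-5 11-1 9 10 28 1 12-3 9-5 9-12 12-9 3-11 1-12-2-13-4-14-7-20-15-11-11-8-1-4 3-17 18-33 21-13 28-3 4-5 3-3-1-1-3-3-29-6-18-8-12-24-26-7-10-1-6 7-4 22-3 27-1 21-6 14-12 10-4 12-1 30 2 18-3 15-8 13-13 4-12 0-4-2-3-4-2-23 0-28-9-21-5-8-4-4-7 1-6 4-6 25-23 17-19 3-6 3-14 14-24 7-21 5-22 3-32 0-19"/><path d="M543 195l5 0 5-6 10-28 0-6-6-5-8 0-8 3-11 8-5 6 0 7 4 9 7 8z"/><path d="M17 129l6-2 3 1 3 4 2 8-4 7-10 5"/><path d="M17 49l9-3 5-7 2-9-1-13"/><path d="M71 17l1 9 7 15-5 2-12-2-6 2-6 8-6 17-5 7-4-1-11-11-7-4"/><path d="M243 17l-15 22-13 14-6 2-17 1-19 7-54 40-9 1-6-3-2-5 1-7 10-15 8-6 20-8 12-7 32-29 3-7"/><path d="M520 17l-3 16 2 11 7 7 10 3 16-4 11-6 5-12-1-15"/></g><g data-elev="600"><path d="M54 591l-8-21-1-16-3-7-16-15-9-4"/><path d="M17 466l7-1 4 2 10 21 9 7 9 2 12-1 19-6 8-5 6-8 15-25-3-2-21 3-11-3-4-5-5-8-2-17 6-13 14-20 11-12 9-4 27-4 21-12 49 1 12-4 7-5 7-8 15-31 13-17 9-7 12-5 12-2 16 1 0-2-9-4 0-5 20-18 9-6 18-2 15 2 5 5 2 12 5 3 6-2 31-16 0-2-2-3-15-12-5-6-2-9 1-13 4-9 21-17 10-10 6-9 0-6-7-5-12-2-16 8-27 2-21 11-5 0-3-4-3-10-4-32 0-12 3-3 4 0 17 18 10 7 41 10 4-1 6-7 2-7 1-12 2-3 6 1 15 8 7 0 5-4 4-7 7-24 4-27 1-37"/><path d="M195 447l8 1 4-1 4-3 2-5 2-10-1-9-3-6-5-3-3 0-2 2-3 9-4 4-23 9-5 5 4 3z"/><path d="M591 387l-25 7-6-1 1-4 10-20 3-10-1-11-4-3-5 3-18 26-9 9-15 10-16 6-12 2-14-1-42-14-28 3-17 9-6 5-9 13-9 16-6 6-30 8-25 15-11 10-18 5-47 27-8 10-18 33-18 25-15 14-2 6"/><path d="M272 357l3 1 3-1 9-10 0-9-3-5-3-2-6 2-5 7-1 10z"/><path d="M294 71l-1-2 0-3 3-2 3 0-1 4z"/><path d="M330 17l-4 19-5 7-6 3-4 0-11-11-10-3-23 3-6 3-4 4-3 8 1 9 6 15 13 24 1 9-13 24-18 13-13 19-3 1-3-3-8-12-6-17-5-8-15-5-14-9-3 0-1 1-4 30-7 24 2 4 3-1 13-17 3-2 3 1-2 18 3 24-2 7-8 11-4 5-4 1-26 4-62 27-24 4-1 1 3 9 1 17 3 5 9 6 2 4 0 4-7 20-4 4-6 2-25-1-15 2"/></g><g data-elev="700"><path d="M591 533l-19 0-14 4-10-3-27-25-17-32-3-13-4-5-8-4-9-1-22 1-21 4-2-3 4-10-1-6-10-7-11-1-25 11-6 9-2 16 3 15 3 6 11 12 2 5-9 16-7 7-10 2-21-6-26-1-28 9-17-8-25-9-12 0-10 5-5 8-6 14-5 15-1 9 3 6 6 4 19 2 8 3-8 9"/><path d="M62 474l4 1 3-2-3-5-6-3-1 2-1 3z"/><path d="M198 336l5 0 6-2 15-15 26-37 4-9 4-18 6-3 17-3 6-3 1-4-4-5-8-3-10 0-6 3-8 10-4 3-8 2-18-1-11 4-7 5-15 29-4 3-11 4-2 3 2 6 10 13 6 14z"/><path d="M128 303l3 1 6-3 10-11-3-8-9-6-4 1-4 5-1 14z"/><path d="M143 254l3 0 3-3 1-6-1-2-3 1-3 4-1 3z"/><path d="M360 228l6 1 6-1 4-4 2-5 0-9-1-8-5-11-4-4-6 2-11 7-5 5-2 5 0 7 4 8 5 4z"/><path d="M415 17l2 24 5 10 10 9 12 2 8 3 4-3 4-12 1-15-1-18"/></g><g data-elev="800"><path d="M439 591l-17-19-9-5-5 2-2 3 4 19"/><path d="M479 591l-8-10-6-3-5 3-4 10"/><path d="M591 584l-9 2-6-2-15-10-15-14-10-3-6 3-7 12-2 19"/></g>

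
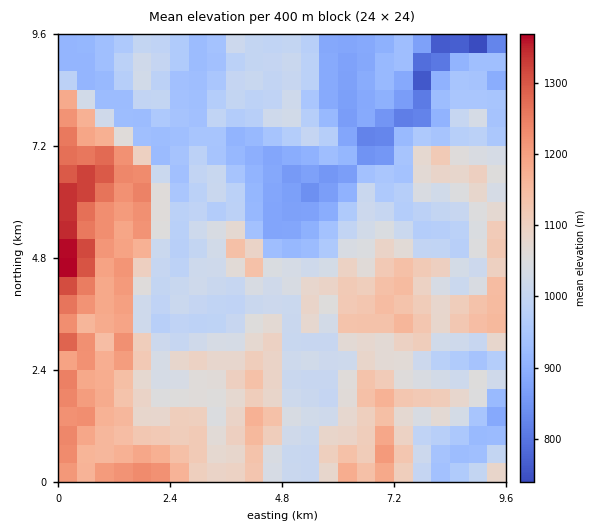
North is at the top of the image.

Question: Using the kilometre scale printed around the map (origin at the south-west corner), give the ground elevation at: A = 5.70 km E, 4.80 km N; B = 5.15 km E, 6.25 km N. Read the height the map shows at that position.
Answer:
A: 975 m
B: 865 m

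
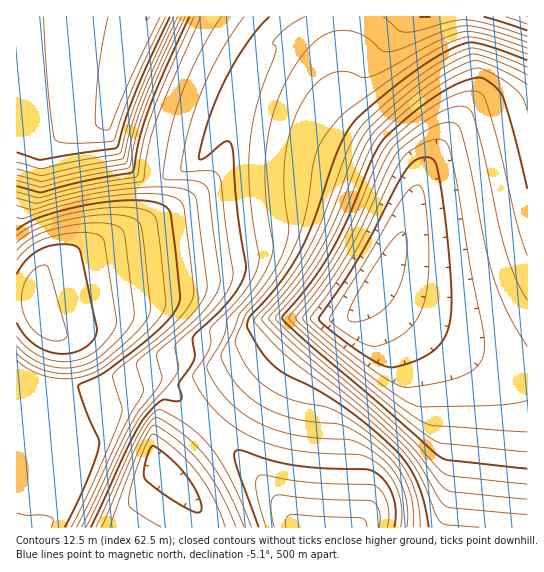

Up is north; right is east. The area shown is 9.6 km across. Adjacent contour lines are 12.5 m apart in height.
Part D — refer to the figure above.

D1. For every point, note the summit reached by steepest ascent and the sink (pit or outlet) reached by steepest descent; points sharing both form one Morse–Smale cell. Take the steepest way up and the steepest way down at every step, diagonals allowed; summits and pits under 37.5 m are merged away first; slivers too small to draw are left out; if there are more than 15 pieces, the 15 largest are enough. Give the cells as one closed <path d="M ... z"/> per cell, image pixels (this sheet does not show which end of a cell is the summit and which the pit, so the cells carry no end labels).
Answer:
<path d="M342 16l-134 1-28 60-20 53-8 40 0 29-7 18-11 10-83 37-11 10-5 11-2 16-4-2-13 0 1 134 46-21 91-31 12 6 44 37 101-104 36-1 6-3 18-19 14-23 18-37 14-46 2-17-13-15-43-32-18-18-2-6z"/><path d="M375 289l-10 14-18 16-36 1-102 105 43 44 47 59 228 0 1-153-23-4-50-24-48-31z"/><path d="M527 16l-184 1 0 86 2 6 18 18 43 32 13 15 0 12-12 40-10 24-21 40 31 26 48 31 43 21 23 7 7-1z"/><path d="M207 16l-191 1 1 282 12 0 4 2 2-16 5-11 7-7 31-16 56-24 11-10 7-18 0-29 8-40 13-37 35-74z"/><path d="M155 381l-92 31-41 17-6 5 1 94 191-1-4-10-8-11-32-35 45-46-43-38z"/><path d="M210 425l-46 46 32 35 8 11 4 10 90 1-46-59z"/>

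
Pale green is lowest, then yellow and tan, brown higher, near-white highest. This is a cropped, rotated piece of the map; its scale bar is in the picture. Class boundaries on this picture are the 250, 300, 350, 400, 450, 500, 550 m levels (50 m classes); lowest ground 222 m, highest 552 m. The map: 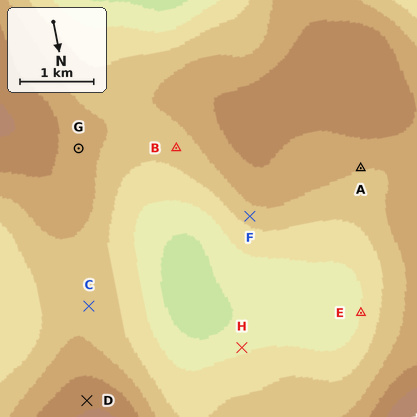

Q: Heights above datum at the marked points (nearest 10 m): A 400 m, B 370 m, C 390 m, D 490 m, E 300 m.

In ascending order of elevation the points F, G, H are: H F G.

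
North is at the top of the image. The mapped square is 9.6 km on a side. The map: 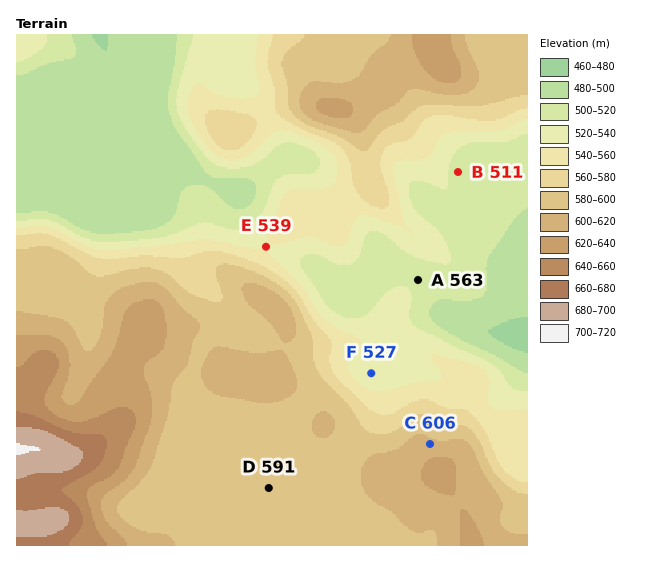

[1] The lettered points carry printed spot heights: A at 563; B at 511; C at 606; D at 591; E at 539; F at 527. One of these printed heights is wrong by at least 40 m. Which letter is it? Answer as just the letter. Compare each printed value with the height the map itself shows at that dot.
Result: A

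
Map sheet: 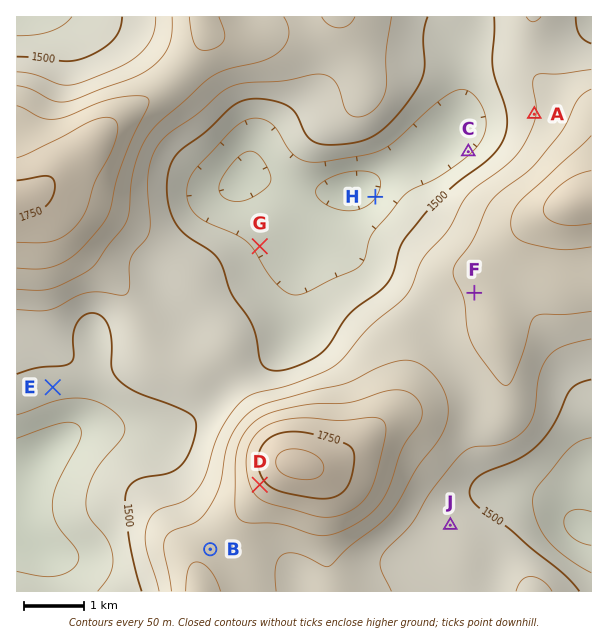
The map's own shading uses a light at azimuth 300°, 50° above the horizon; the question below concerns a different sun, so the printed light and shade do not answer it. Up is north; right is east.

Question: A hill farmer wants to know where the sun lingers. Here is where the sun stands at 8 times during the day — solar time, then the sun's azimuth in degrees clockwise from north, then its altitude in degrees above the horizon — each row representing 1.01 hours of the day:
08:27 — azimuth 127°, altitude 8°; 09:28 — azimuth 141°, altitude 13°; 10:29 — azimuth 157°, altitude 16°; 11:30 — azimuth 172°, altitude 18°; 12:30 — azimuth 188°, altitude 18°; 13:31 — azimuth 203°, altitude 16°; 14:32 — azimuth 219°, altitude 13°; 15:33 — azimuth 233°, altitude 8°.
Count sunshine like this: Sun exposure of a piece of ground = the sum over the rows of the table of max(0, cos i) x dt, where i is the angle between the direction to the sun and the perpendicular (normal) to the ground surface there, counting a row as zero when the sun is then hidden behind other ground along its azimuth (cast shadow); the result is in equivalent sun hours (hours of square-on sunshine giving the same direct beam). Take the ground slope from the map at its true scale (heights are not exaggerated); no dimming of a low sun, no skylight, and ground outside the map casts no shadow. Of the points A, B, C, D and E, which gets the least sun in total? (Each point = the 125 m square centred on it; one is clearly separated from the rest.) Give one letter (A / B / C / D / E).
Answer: C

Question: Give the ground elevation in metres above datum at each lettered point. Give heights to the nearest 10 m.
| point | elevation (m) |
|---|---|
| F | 1610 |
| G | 1440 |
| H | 1400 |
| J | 1540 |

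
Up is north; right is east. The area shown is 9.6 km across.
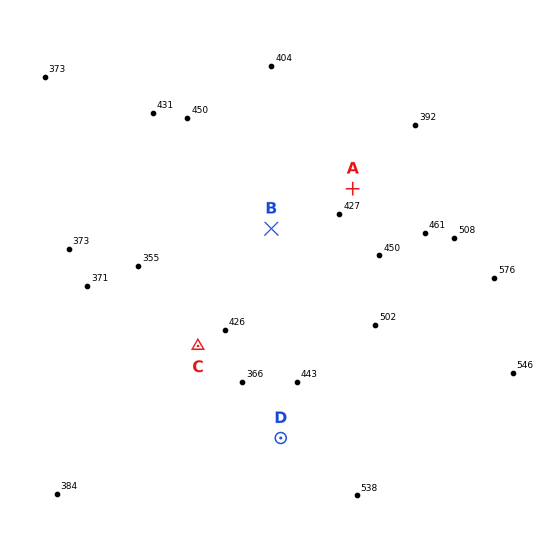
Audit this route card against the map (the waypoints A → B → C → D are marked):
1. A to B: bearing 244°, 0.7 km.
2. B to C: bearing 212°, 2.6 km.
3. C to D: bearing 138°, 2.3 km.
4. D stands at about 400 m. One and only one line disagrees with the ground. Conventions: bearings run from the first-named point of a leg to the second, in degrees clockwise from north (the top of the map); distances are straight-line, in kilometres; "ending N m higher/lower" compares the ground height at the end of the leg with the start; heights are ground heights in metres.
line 1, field distance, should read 1.7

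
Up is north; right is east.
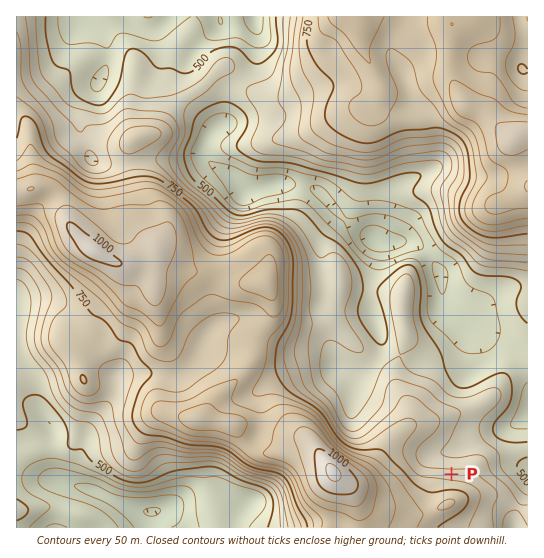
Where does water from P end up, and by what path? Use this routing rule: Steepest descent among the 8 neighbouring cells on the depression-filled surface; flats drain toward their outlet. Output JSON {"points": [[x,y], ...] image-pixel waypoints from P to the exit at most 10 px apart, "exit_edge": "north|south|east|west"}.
{"points": [[451, 474], [451, 463], [453, 453], [463, 443], [474, 433], [485, 433], [495, 433], [506, 429], [517, 422], [527, 414]], "exit_edge": "east"}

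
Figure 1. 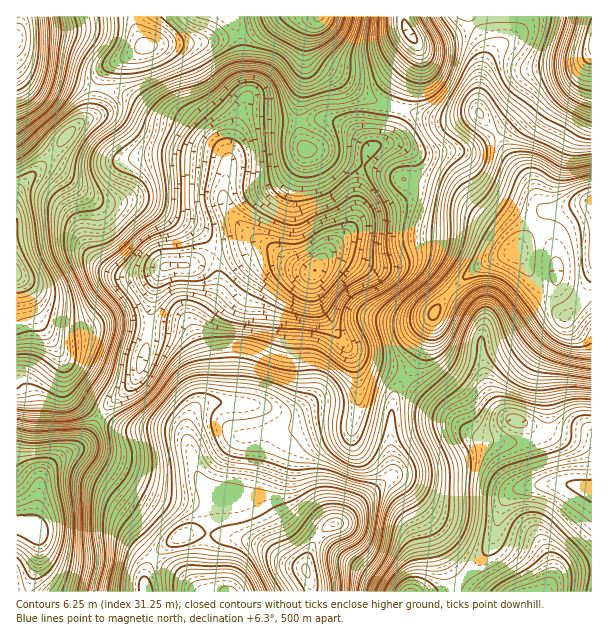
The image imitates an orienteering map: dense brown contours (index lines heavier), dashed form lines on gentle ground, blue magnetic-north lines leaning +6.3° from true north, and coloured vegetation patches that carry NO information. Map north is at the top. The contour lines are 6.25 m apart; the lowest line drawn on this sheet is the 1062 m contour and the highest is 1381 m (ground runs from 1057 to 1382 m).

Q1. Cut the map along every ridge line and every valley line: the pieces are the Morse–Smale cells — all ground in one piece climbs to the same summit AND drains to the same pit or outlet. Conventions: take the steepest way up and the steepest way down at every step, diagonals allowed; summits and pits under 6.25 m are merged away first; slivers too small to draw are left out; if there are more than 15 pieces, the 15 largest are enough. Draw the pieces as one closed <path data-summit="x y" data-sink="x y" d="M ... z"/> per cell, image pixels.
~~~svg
<path data-summit="306 570" data-sink="315 270" d="M257 242l-43 13 4 18-1 17-21 36 9 40 0 23-3 12-4 3 2-5 0-28-2-17-10-19-14-7-24-2-8 39-8 16-34 35 25 12 49 2 9 4 3 5 2-20 5-9 5-4 8-3 42 1 4 4 7 33-1 21-6 23 1 16 9 14 8 21 8 16 12 10 15 6 5-19 9-15 10-8 15-6 19-21 29-25-1-63 5-19 8-14-11-6-31-11-14-13-22-28-10-20-3-10 1-19-11-1-13-8-17-14z"/><path data-summit="306 570" data-sink="33 531" d="M234 403l-28 0-8 3-10 13-2 20-3-5-9-4-42 0-12-3-19-11-13 21-13 13-19 10-14 16-10 54-11-4-5 1 0 64 14 0 0-6 8-25 0-23-4-6 17-7 63 0 14 8 25 26 11-11 19-12 27-1 45 8 33 20-12-14-11-27-13-24 0-12 7-33 0-11-7-33-4-4z"/><path data-summit="17 273" data-sink="167 266" d="M47 166l-14 8-17 20 0 82 10 12 12 30 7 8 21 6 20-1 16-6 47 1 5-39 6-15 5-6 26-1 22-9 1-4-4-9-18-17-46-22-11-4-34 2-15-8-29-24z"/><path data-summit="17 273" data-sink="315 270" d="M102 88l-3 0-2 4 0 9-6 15-13 8-17 17-18 23-1 4 5-2 10 4 29 24 15 8 40 0 51 24 14 13 9 15 21-4 13-6 15-1-15-8-11-11-14-21-1-14 5-18 0-13-9-10-18-9-22-18-21-6-33-21z"/><path data-summit="305 149" data-sink="315 270" d="M330 120l-73 1-9 3-8 8-8 14-9 43 0 9 5 11 21 26 24 13 21 17 14 6 6 0 14-20 24-24 4-14 2-31 8-26 4-7-17-19z"/><path data-summit="516 251" data-sink="315 270" d="M408 148l-4 1 6 6 5 15-5 21-8 8-15 7-19 6-9 6-9 12-22 21-4 7 14-4 39 12 39-1 12 6 22 21 18-18 14-9 22-11 9-1 21-25 0-3-49-32-11-13-8-15-10-11-34 0z"/><path data-summit="306 570" data-sink="410 591" d="M393 478l-4 0-14 10-31 32-15 6-10 8-13 27 0 9 6 22 134 0 16-13-14-18-15-31-24-36z"/><path data-summit="528 591" data-sink="591 489" d="M570 484l-27 0-28 6-13 16-6 25-9 21-24 27 16 13 112 0 1-101z"/><path data-summit="306 570" data-sink="591 489" d="M536 439l-11 3-51-2-27 16-39 12-18 9 6 3 13 14 24 36 15 31 14 17 25-26 6-12 12-40 13-12 36-5-6-4-2-6z"/><path data-summit="318 17" data-sink="315 270" d="M317 16l-38 0-24 14-15 5 2 39 5 15 0 9-6 12-11 33 1 7 9-18 8-8 9-3 73-1 23 10 16 18 14-4 7-7 8-29-32-11-46-31-8-9-4-7 0-14 2-7 8-11z"/><path data-summit="434 312" data-sink="315 270" d="M338 254l-12 4-13 15 0 17 9 22 26 36 14 13 43 17 11-15 6-12 11-37 17-23-22-20-12-6-39 1z"/><path data-summit="146 45" data-sink="315 270" d="M239 36l-41 7-54 3-34 20-8 9-4 12 27 7 27 18 27 9 18 15 22 12 7 7 2 9 2-21 11-33 6-12z"/><path data-summit="17 273" data-sink="33 531" d="M17 277l-1 248 16 5 10-54 14-16 19-10 13-13 12-21-23-16-9-8-2-8-4-25-22-35-12-31-4-9z"/><path data-summit="591 204" data-sink="591 45" d="M591 55l-16 18-27 11-12 7-18 23-22 20 16 27 18 21 10 24 8 5 44-8z"/><path data-summit="479 113" data-sink="591 45" d="M591 16l-106 0-10 7 11 19 0 15-6 21-2 32 17 23 23-19 18-23 12-7 27-11 14-14 3-5z"/>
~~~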